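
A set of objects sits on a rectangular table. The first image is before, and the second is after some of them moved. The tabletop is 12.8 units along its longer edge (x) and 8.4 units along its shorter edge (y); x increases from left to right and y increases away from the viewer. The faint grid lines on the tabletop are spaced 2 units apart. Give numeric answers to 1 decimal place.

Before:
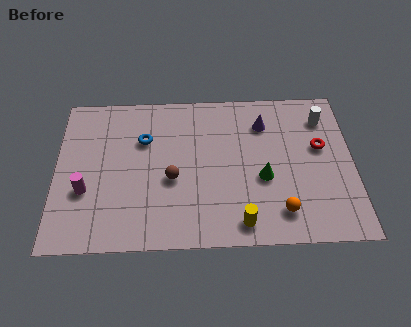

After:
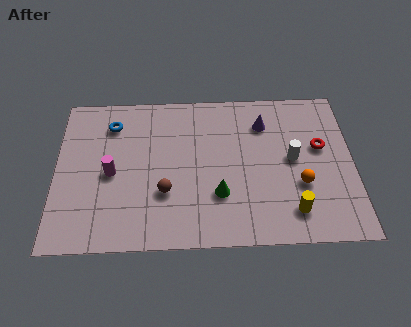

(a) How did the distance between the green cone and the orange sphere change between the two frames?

+1.6

Before: roughly 1.9 units apart; after: 3.5. That's 1.6 units further apart.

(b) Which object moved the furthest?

the white cylinder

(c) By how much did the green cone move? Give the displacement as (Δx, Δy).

(-1.9, -0.8)

The green cone started near (8.9, 3.4) and ended near (7.0, 2.6).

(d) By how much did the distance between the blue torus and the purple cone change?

+1.4

Before: roughly 5.2 units apart; after: 6.6. That's 1.4 units further apart.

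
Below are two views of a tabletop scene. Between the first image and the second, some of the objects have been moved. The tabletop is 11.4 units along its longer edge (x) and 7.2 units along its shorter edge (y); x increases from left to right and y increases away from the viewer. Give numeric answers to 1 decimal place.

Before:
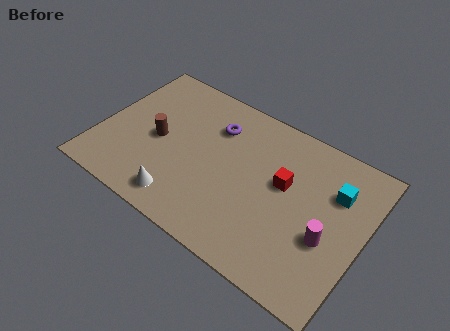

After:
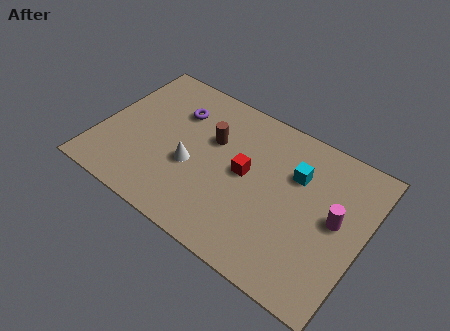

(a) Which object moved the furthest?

the brown cylinder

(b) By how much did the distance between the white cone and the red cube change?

-2.6

The distance was about 5.0 in the first image and 2.4 in the second, so they moved 2.6 units closer together.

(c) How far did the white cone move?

1.8

The white cone moved from about (4.0, 1.1) to (4.1, 2.9), a distance of √(0.1² + 1.8²) ≈ 1.8.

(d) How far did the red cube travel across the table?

1.6

From (7.9, 4.2) to (6.3, 3.8), the red cube covered √(1.6² + 0.4²) ≈ 1.6 units.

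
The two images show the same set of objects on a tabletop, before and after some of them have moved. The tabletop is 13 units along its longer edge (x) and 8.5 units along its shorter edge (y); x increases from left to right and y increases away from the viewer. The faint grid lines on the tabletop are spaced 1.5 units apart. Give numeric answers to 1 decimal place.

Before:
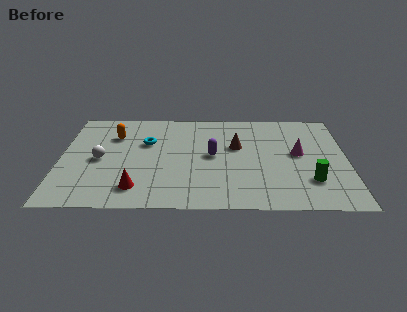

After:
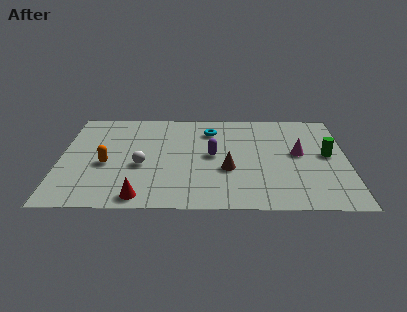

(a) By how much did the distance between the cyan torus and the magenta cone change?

-2.5

Before: roughly 7.0 units apart; after: 4.5. That's 2.5 units closer together.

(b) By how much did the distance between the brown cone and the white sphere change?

-2.4

They were about 6.3 units apart before and 3.9 after — 2.4 units closer together.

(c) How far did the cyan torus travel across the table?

3.1

From (3.9, 5.5) to (6.8, 6.6), the cyan torus covered √(2.9² + 1.1²) ≈ 3.1 units.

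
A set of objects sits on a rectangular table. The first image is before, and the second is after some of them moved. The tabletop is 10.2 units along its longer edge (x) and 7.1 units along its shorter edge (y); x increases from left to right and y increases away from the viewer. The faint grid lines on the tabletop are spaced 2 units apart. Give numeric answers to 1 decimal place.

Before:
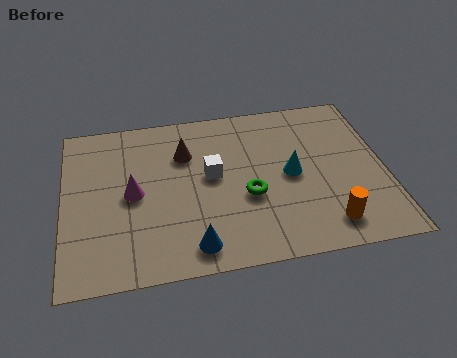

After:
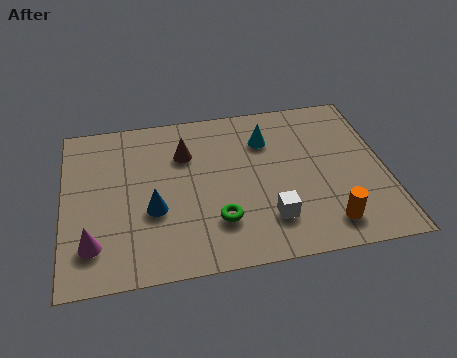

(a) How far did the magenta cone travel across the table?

2.3

The magenta cone moved from about (2.2, 3.5) to (0.9, 1.6), a distance of √(1.3² + 1.9²) ≈ 2.3.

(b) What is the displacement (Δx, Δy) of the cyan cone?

(-0.7, 1.7)

From the two frames, the cyan cone sits at roughly (7.2, 3.5) before and (6.5, 5.2) after.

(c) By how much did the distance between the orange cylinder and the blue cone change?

+1.4

The distance was about 4.2 in the first image and 5.6 in the second, so they moved 1.4 units further apart.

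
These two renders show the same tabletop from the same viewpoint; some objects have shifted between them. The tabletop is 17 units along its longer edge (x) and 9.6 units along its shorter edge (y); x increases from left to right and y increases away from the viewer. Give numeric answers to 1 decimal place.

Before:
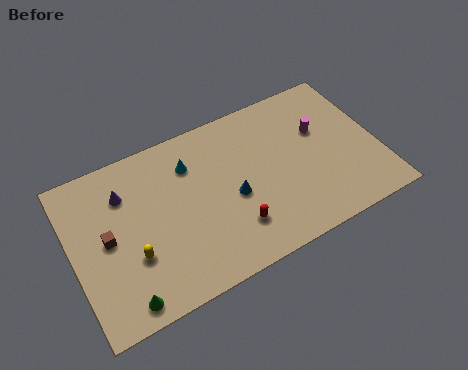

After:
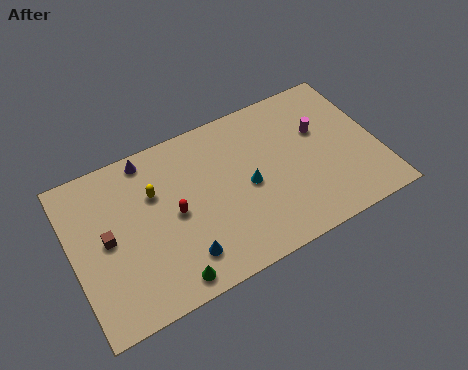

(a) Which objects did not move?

the magenta cylinder and the brown cube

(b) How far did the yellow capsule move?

3.5

From (3.1, 3.3) to (4.7, 6.4), the yellow capsule covered √(1.6² + 3.1²) ≈ 3.5 units.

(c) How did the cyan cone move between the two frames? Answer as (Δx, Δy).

(2.9, -2.7)

The cyan cone was at about (6.8, 7.2) and moved to about (9.7, 4.5).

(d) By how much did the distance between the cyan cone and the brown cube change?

+2.4

Before: roughly 5.4 units apart; after: 7.8. That's 2.4 units further apart.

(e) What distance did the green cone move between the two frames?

2.5

The green cone moved from about (2.3, 1.1) to (4.8, 1.1), a distance of √(2.5² + 0.0²) ≈ 2.5.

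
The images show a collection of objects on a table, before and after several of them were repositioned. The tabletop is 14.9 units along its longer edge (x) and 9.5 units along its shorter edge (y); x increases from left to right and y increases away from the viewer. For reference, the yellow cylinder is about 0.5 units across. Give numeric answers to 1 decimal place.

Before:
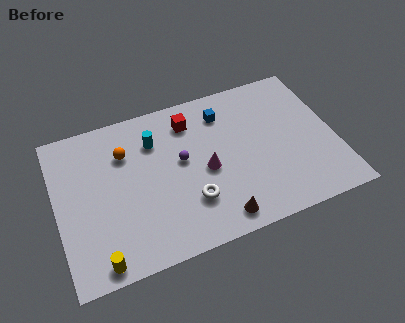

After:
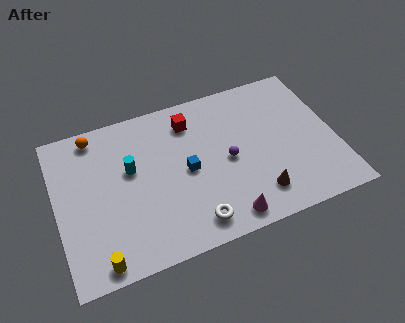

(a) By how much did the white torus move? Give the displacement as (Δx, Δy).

(0.0, -1.3)

From the two frames, the white torus sits at roughly (6.9, 2.7) before and (6.9, 1.4) after.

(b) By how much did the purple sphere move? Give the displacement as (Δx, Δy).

(2.4, -0.8)

From the two frames, the purple sphere sits at roughly (6.7, 5.3) before and (9.1, 4.5) after.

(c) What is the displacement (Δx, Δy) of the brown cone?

(2.2, 0.7)

From the two frames, the brown cone sits at roughly (8.2, 1.2) before and (10.4, 1.9) after.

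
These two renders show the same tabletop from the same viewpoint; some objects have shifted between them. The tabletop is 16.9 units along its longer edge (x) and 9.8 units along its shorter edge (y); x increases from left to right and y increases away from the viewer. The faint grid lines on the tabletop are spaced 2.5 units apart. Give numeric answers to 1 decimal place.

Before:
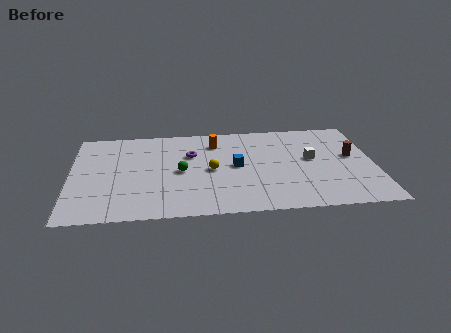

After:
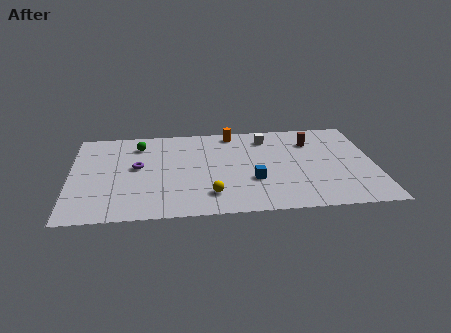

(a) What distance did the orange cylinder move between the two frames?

1.4

From (8.1, 7.7) to (9.1, 8.7), the orange cylinder covered √(1.0² + 1.0²) ≈ 1.4 units.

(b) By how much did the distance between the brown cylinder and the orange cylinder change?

-3.3

The distance was about 7.9 in the first image and 4.6 in the second, so they moved 3.3 units closer together.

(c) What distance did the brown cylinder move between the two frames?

2.8

The brown cylinder moved from about (15.7, 5.5) to (13.5, 7.3), a distance of √(2.2² + 1.8²) ≈ 2.8.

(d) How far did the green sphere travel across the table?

3.9

From (6.1, 4.7) to (3.8, 7.8), the green sphere covered √(2.3² + 3.1²) ≈ 3.9 units.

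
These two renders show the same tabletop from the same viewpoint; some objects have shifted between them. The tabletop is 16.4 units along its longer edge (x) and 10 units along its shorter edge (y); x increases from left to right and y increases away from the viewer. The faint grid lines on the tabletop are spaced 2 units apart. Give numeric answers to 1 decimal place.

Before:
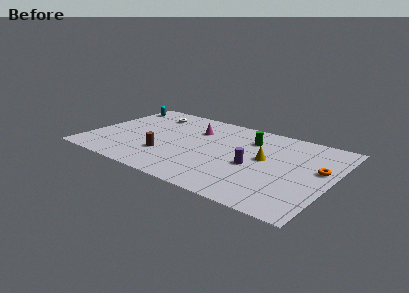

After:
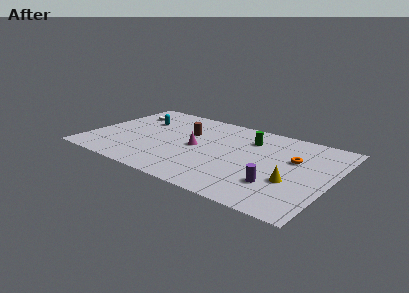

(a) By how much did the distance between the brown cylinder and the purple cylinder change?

+1.8

They were about 5.9 units apart before and 7.7 after — 1.8 units further apart.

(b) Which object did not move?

the green cylinder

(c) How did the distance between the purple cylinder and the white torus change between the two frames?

+3.5

The distance was about 8.7 in the first image and 12.2 in the second, so they moved 3.5 units further apart.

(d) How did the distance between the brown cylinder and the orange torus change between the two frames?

-3.0

They were about 10.4 units apart before and 7.4 after — 3.0 units closer together.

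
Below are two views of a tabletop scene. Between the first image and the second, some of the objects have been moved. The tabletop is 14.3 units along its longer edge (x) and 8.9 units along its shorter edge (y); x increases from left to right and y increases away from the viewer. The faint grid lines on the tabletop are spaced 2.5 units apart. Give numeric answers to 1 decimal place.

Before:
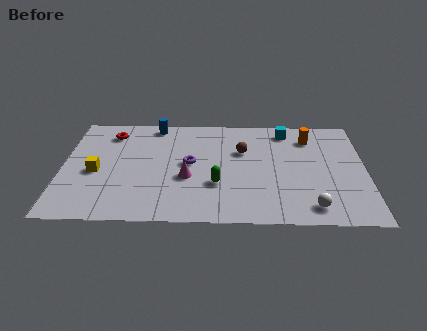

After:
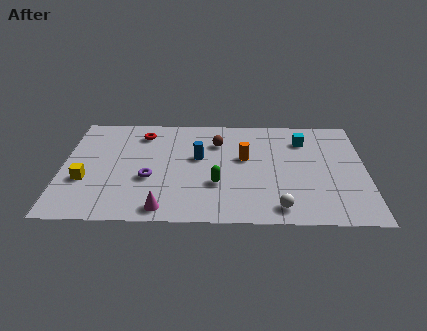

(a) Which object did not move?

the green capsule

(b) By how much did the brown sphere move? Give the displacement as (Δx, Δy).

(-1.2, 0.7)

The brown sphere started near (8.5, 5.8) and ended near (7.3, 6.5).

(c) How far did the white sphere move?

1.5

From (11.7, 1.3) to (10.2, 1.2), the white sphere covered √(1.5² + 0.1²) ≈ 1.5 units.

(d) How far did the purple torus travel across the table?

2.3

The purple torus moved from about (6.0, 4.7) to (4.1, 3.4), a distance of √(1.9² + 1.3²) ≈ 2.3.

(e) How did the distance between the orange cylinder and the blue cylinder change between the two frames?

-5.3

The distance was about 7.5 in the first image and 2.2 in the second, so they moved 5.3 units closer together.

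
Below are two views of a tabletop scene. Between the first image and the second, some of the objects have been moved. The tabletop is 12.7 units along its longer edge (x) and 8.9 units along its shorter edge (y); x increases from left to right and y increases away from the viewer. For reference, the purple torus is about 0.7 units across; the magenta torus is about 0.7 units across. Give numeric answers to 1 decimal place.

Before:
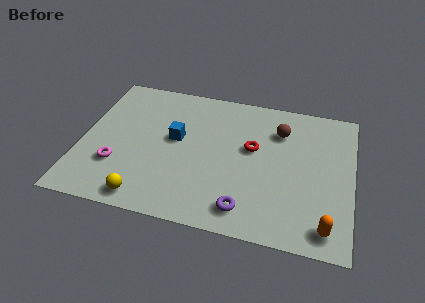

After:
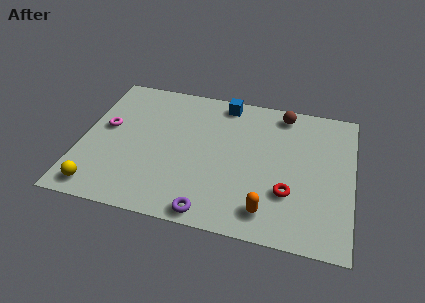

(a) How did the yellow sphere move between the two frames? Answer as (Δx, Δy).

(-2.2, 0.1)

From the two frames, the yellow sphere sits at roughly (3.3, 1.0) before and (1.1, 1.1) after.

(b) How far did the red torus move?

3.0

From (8.0, 5.2) to (9.8, 2.8), the red torus covered √(1.8² + 2.4²) ≈ 3.0 units.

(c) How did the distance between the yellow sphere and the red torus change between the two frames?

+2.6

They were about 6.3 units apart before and 8.9 after — 2.6 units further apart.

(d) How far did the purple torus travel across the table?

1.7

The purple torus moved from about (7.9, 1.4) to (6.3, 0.8), a distance of √(1.6² + 0.6²) ≈ 1.7.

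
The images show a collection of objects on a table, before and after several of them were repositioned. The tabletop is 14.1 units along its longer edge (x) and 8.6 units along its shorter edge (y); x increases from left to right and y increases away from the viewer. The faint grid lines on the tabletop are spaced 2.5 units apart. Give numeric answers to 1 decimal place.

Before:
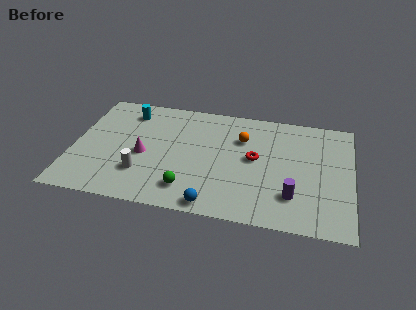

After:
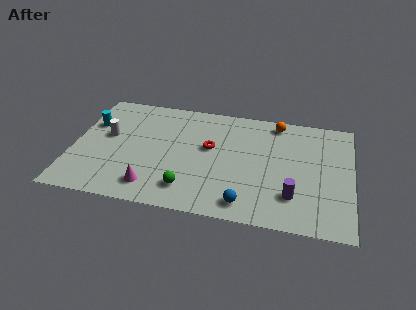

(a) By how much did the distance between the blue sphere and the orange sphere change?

+1.2

The distance was about 5.3 in the first image and 6.5 in the second, so they moved 1.2 units further apart.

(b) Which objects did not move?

the green sphere and the purple cylinder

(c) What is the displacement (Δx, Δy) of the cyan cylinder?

(-1.8, -1.3)

The cyan cylinder started near (2.6, 7.0) and ended near (0.8, 5.7).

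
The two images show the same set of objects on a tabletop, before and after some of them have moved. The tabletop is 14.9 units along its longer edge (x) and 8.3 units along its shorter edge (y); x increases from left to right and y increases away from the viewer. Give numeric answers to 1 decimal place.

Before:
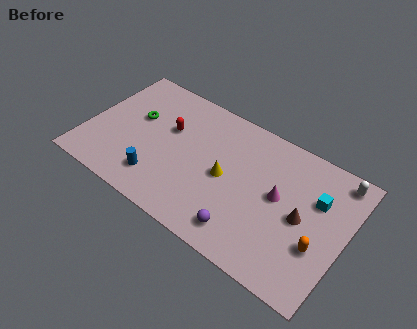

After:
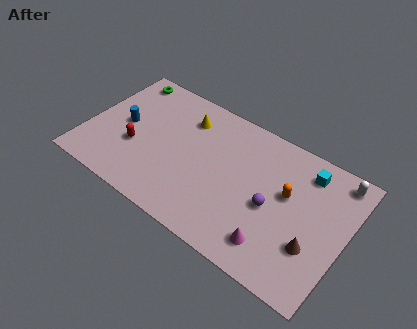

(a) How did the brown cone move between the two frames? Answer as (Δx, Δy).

(0.8, -1.3)

The brown cone started near (12.5, 4.0) and ended near (13.3, 2.7).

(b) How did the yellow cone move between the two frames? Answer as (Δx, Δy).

(-2.8, 2.4)

From the two frames, the yellow cone sits at roughly (8.1, 4.0) before and (5.3, 6.4) after.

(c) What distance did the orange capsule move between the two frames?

2.9

The orange capsule moved from about (13.6, 2.9) to (11.5, 4.9), a distance of √(2.1² + 2.0²) ≈ 2.9.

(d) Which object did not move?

the white capsule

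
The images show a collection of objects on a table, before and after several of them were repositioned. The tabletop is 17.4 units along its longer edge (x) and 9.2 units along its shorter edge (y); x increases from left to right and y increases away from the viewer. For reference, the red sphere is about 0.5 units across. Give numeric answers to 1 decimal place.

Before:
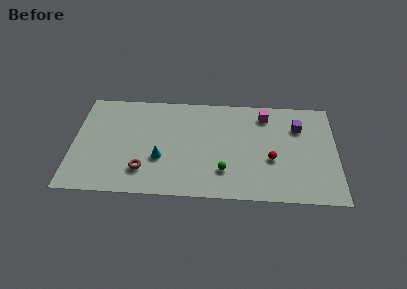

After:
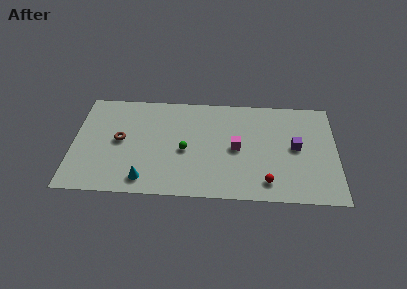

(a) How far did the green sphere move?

3.1

The green sphere moved from about (10.0, 2.4) to (7.4, 4.1), a distance of √(2.6² + 1.7²) ≈ 3.1.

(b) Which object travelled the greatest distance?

the magenta cube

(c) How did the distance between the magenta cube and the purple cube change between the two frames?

+1.5

Before: roughly 2.4 units apart; after: 3.9. That's 1.5 units further apart.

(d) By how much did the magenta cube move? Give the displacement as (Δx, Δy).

(-1.9, -3.1)

From the two frames, the magenta cube sits at roughly (12.7, 7.6) before and (10.8, 4.5) after.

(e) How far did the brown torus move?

3.1

The brown torus was near (4.7, 2.2) before and (3.1, 4.8) after, so it travelled √(1.6² + 2.6²) ≈ 3.1 units.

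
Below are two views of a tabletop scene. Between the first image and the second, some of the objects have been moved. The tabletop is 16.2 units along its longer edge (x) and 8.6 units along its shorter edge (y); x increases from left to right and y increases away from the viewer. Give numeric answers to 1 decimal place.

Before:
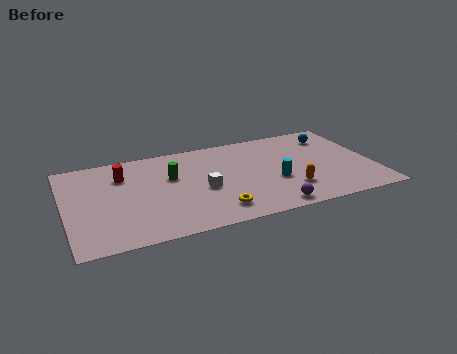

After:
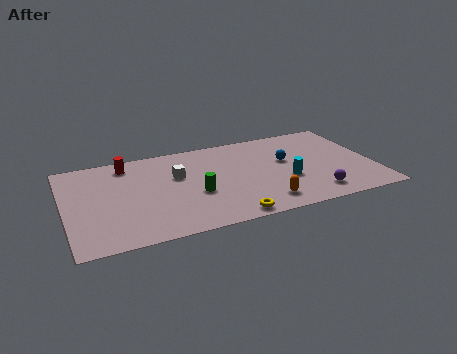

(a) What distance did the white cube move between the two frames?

2.1

The white cube was near (7.1, 3.7) before and (5.9, 5.4) after, so it travelled √(1.2² + 1.7²) ≈ 2.1 units.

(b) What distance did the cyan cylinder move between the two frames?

0.6

From (10.9, 3.3) to (11.5, 3.2), the cyan cylinder covered √(0.6² + 0.1²) ≈ 0.6 units.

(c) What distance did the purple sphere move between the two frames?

2.5

The purple sphere was near (10.4, 0.9) before and (12.8, 1.5) after, so it travelled √(2.4² + 0.6²) ≈ 2.5 units.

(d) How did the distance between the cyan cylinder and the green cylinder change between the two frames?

-0.9

They were about 5.7 units apart before and 4.8 after — 0.9 units closer together.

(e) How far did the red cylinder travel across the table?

1.0

The red cylinder was near (3.1, 6.3) before and (3.4, 7.3) after, so it travelled √(0.3² + 1.0²) ≈ 1.0 units.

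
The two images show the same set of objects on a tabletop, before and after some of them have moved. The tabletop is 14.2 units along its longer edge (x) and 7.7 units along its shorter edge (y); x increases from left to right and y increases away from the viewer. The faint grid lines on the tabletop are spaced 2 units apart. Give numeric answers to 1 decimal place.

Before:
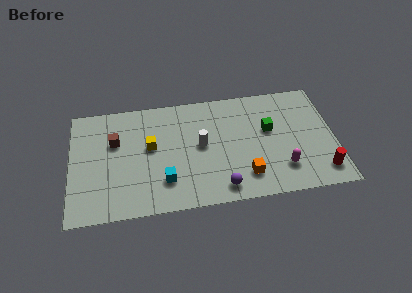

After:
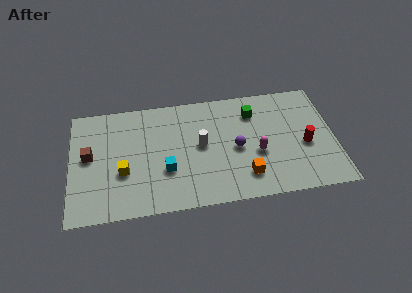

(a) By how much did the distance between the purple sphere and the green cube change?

-1.9

The distance was about 4.4 in the first image and 2.5 in the second, so they moved 1.9 units closer together.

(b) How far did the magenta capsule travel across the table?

1.8

The magenta capsule was near (11.3, 1.9) before and (10.0, 3.1) after, so it travelled √(1.3² + 1.2²) ≈ 1.8 units.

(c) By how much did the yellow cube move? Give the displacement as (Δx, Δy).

(-1.5, -1.5)

From the two frames, the yellow cube sits at roughly (4.3, 4.4) before and (2.8, 2.9) after.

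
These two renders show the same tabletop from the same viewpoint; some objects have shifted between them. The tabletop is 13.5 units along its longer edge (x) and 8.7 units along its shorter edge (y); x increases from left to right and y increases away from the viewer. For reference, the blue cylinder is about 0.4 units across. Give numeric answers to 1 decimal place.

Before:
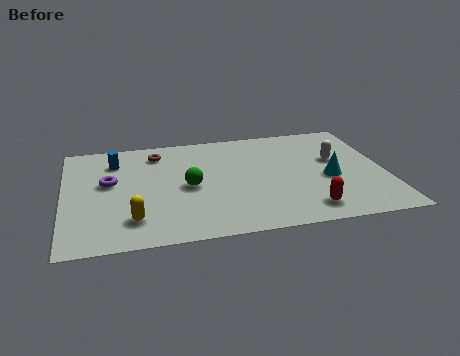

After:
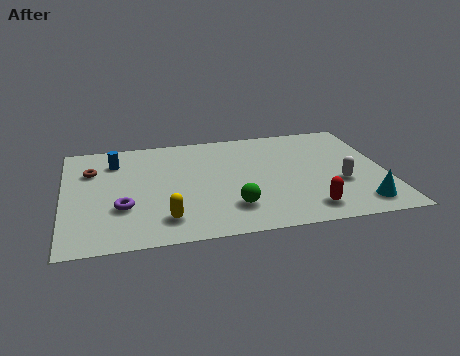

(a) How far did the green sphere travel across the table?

2.6

The green sphere moved from about (5.2, 4.1) to (6.9, 2.1), a distance of √(1.7² + 2.0²) ≈ 2.6.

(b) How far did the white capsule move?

2.0

The white capsule was near (11.5, 5.2) before and (11.5, 3.2) after, so it travelled √(0.0² + 2.0²) ≈ 2.0 units.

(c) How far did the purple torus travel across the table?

2.2

The purple torus moved from about (1.9, 5.0) to (2.4, 2.9), a distance of √(0.5² + 2.1²) ≈ 2.2.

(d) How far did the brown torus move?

3.0

The brown torus was near (4.0, 7.1) before and (1.2, 6.1) after, so it travelled √(2.8² + 1.0²) ≈ 3.0 units.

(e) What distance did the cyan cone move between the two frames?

2.5

The cyan cone was near (11.1, 3.7) before and (12.2, 1.4) after, so it travelled √(1.1² + 2.3²) ≈ 2.5 units.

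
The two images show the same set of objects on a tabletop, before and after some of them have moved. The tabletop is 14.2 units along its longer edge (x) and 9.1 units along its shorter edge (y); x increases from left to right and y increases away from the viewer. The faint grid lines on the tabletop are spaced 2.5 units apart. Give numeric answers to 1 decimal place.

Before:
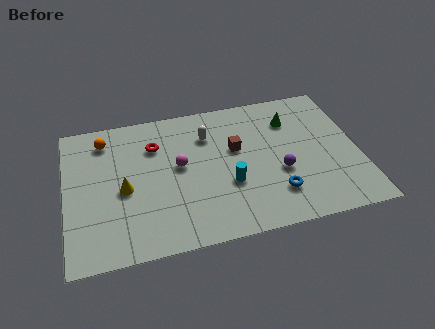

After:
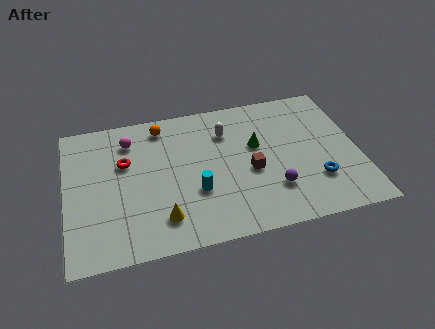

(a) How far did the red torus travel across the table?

1.7

The red torus moved from about (4.4, 6.6) to (2.9, 5.8), a distance of √(1.5² + 0.8²) ≈ 1.7.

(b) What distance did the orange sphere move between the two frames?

2.8

The orange sphere was near (2.0, 7.5) before and (4.8, 7.8) after, so it travelled √(2.8² + 0.3²) ≈ 2.8 units.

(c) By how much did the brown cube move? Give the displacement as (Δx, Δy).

(0.6, -1.6)

The brown cube was at about (8.3, 5.5) and moved to about (8.9, 3.9).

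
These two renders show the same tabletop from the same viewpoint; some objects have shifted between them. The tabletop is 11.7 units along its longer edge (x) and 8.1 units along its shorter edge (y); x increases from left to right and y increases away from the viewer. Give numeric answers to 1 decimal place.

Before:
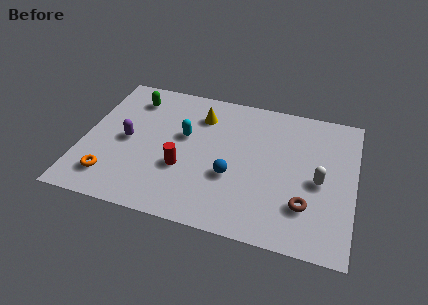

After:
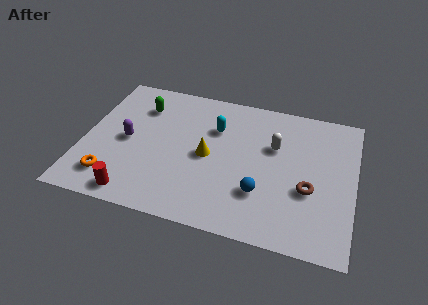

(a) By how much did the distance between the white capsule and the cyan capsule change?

-3.4

Before: roughly 6.0 units apart; after: 2.6. That's 3.4 units closer together.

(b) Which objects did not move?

the orange torus and the purple capsule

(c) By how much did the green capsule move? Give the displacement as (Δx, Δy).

(0.4, -0.4)

From the two frames, the green capsule sits at roughly (1.9, 6.5) before and (2.3, 6.1) after.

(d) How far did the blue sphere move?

1.4

The blue sphere was near (6.5, 3.0) before and (7.8, 2.4) after, so it travelled √(1.3² + 0.6²) ≈ 1.4 units.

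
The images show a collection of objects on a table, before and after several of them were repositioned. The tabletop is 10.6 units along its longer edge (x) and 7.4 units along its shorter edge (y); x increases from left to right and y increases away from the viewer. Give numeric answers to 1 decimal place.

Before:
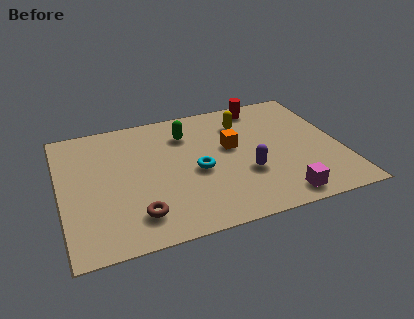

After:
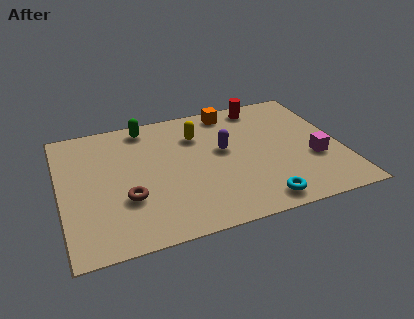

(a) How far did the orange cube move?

2.2

The orange cube was near (6.5, 4.3) before and (6.7, 6.5) after, so it travelled √(0.2² + 2.2²) ≈ 2.2 units.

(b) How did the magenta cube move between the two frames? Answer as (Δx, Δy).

(1.5, 1.8)

The magenta cube started near (8.0, 0.9) and ended near (9.5, 2.7).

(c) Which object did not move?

the red cylinder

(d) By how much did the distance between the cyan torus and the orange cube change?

+3.9

The distance was about 1.7 in the first image and 5.6 in the second, so they moved 3.9 units further apart.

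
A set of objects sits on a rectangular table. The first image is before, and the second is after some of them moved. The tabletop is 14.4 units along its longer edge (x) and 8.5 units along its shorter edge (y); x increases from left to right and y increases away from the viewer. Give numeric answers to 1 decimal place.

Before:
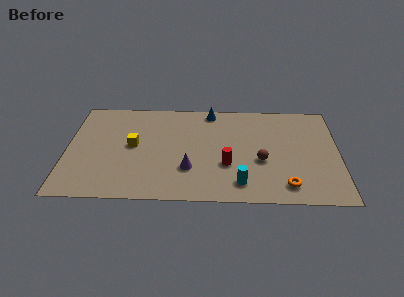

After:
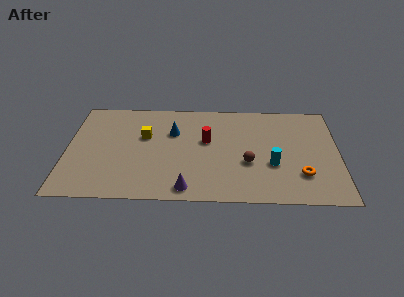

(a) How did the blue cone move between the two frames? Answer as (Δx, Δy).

(-2.0, -1.9)

The blue cone started near (7.6, 7.6) and ended near (5.6, 5.7).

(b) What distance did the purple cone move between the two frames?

1.6

The purple cone was near (6.5, 2.6) before and (6.4, 1.0) after, so it travelled √(0.1² + 1.6²) ≈ 1.6 units.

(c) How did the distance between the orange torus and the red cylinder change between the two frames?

+2.2

They were about 3.5 units apart before and 5.7 after — 2.2 units further apart.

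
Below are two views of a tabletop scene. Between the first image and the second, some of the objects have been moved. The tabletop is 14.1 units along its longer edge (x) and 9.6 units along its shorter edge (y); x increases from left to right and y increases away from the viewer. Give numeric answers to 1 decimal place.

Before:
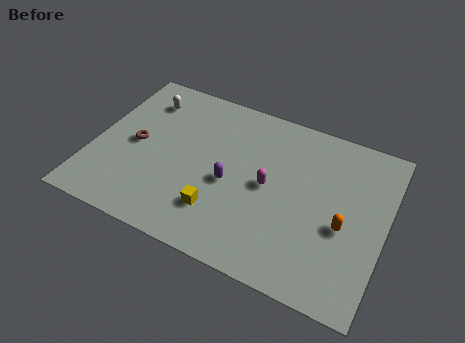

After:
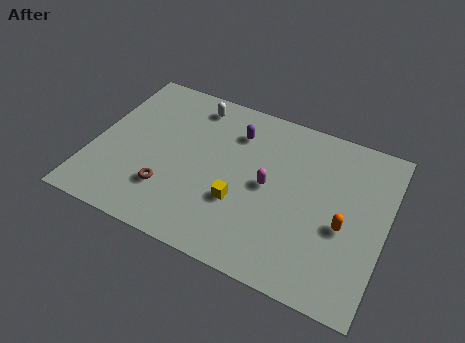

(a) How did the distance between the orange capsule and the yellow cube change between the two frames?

-1.1

The distance was about 6.0 in the first image and 4.9 in the second, so they moved 1.1 units closer together.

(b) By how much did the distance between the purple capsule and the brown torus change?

+0.7

Before: roughly 4.7 units apart; after: 5.4. That's 0.7 units further apart.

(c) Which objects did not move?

the magenta capsule and the orange capsule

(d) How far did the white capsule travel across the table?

2.5

The white capsule moved from about (2.0, 7.6) to (4.4, 8.2), a distance of √(2.4² + 0.6²) ≈ 2.5.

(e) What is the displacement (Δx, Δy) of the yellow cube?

(0.9, 0.9)

The yellow cube started near (6.4, 2.4) and ended near (7.3, 3.3).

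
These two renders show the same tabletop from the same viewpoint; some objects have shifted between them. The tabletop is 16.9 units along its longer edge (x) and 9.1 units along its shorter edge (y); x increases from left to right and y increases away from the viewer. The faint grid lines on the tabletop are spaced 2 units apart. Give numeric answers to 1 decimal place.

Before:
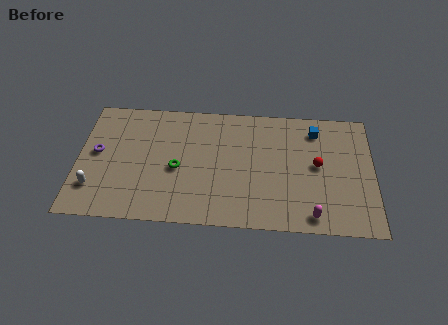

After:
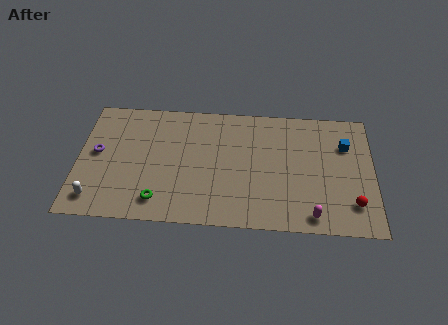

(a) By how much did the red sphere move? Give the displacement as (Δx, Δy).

(2.0, -2.7)

From the two frames, the red sphere sits at roughly (13.7, 4.8) before and (15.7, 2.1) after.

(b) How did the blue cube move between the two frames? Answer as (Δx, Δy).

(1.7, -1.0)

From the two frames, the blue cube sits at roughly (13.6, 7.4) before and (15.3, 6.4) after.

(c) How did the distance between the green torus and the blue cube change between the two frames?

+3.0

Before: roughly 8.6 units apart; after: 11.6. That's 3.0 units further apart.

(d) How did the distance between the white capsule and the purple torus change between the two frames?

+0.8

Before: roughly 2.6 units apart; after: 3.4. That's 0.8 units further apart.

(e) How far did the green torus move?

2.6

The green torus was near (5.7, 4.0) before and (4.7, 1.6) after, so it travelled √(1.0² + 2.4²) ≈ 2.6 units.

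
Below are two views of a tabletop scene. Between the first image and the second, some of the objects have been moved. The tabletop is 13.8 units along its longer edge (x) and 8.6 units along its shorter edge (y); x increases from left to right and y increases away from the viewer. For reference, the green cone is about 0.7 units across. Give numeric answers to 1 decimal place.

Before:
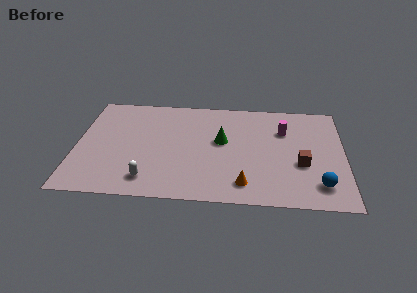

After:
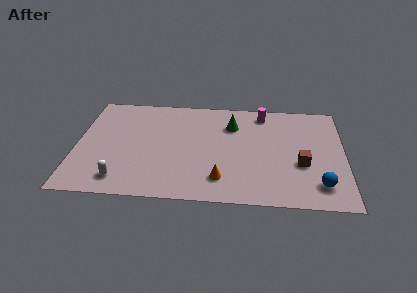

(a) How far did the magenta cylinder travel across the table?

1.8

From (10.7, 6.0) to (9.6, 7.4), the magenta cylinder covered √(1.1² + 1.4²) ≈ 1.8 units.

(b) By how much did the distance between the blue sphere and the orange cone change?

+1.2

They were about 3.8 units apart before and 5.0 after — 1.2 units further apart.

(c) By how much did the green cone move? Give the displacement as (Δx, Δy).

(0.5, 1.4)

From the two frames, the green cone sits at roughly (7.5, 4.9) before and (8.0, 6.3) after.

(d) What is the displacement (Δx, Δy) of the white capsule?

(-1.4, -0.1)

From the two frames, the white capsule sits at roughly (3.8, 1.5) before and (2.4, 1.4) after.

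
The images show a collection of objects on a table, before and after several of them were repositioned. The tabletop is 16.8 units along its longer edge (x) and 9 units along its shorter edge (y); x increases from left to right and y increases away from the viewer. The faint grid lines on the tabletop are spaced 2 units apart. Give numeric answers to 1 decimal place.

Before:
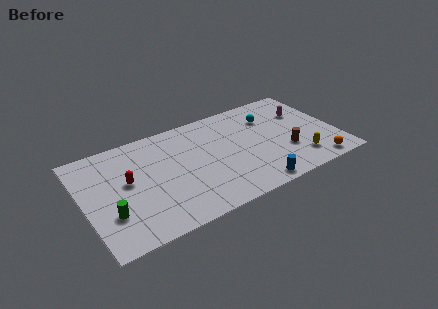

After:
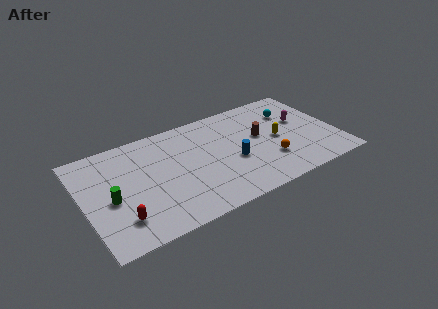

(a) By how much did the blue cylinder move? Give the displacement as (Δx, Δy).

(-0.9, 2.8)

The blue cylinder was at about (10.7, 0.9) and moved to about (9.8, 3.7).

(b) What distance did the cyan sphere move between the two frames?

1.5

The cyan sphere moved from about (12.7, 6.6) to (14.2, 6.5), a distance of √(1.5² + 0.1²) ≈ 1.5.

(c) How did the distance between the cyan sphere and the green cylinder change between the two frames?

+0.9

They were about 11.8 units apart before and 12.7 after — 0.9 units further apart.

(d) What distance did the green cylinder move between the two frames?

1.2

The green cylinder was near (1.5, 2.8) before and (1.7, 4.0) after, so it travelled √(0.2² + 1.2²) ≈ 1.2 units.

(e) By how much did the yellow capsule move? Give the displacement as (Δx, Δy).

(-1.1, 2.5)

From the two frames, the yellow capsule sits at roughly (14.0, 1.9) before and (12.9, 4.4) after.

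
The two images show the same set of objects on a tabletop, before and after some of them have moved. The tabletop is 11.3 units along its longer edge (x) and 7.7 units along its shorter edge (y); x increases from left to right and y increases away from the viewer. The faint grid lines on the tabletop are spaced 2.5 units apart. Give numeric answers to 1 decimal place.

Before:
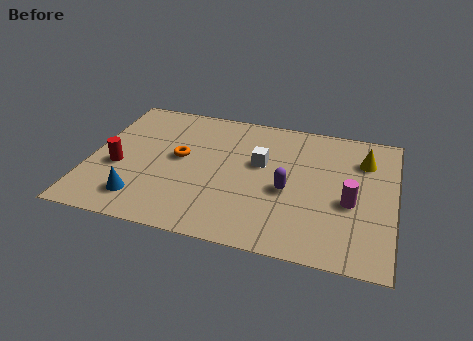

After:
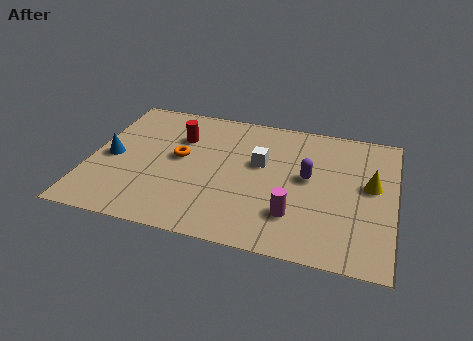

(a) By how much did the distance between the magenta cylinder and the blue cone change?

-0.7

They were about 7.8 units apart before and 7.1 after — 0.7 units closer together.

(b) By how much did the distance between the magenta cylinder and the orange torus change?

-1.6

They were about 6.5 units apart before and 4.9 after — 1.6 units closer together.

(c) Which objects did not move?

the white cube and the orange torus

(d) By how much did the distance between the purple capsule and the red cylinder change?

-1.3

Before: roughly 6.3 units apart; after: 5.0. That's 1.3 units closer together.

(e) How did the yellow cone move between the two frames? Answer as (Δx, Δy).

(0.3, -1.4)

The yellow cone started near (10.1, 5.7) and ended near (10.4, 4.3).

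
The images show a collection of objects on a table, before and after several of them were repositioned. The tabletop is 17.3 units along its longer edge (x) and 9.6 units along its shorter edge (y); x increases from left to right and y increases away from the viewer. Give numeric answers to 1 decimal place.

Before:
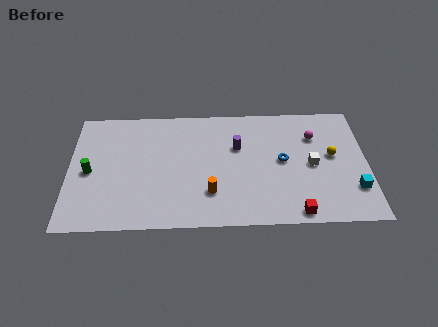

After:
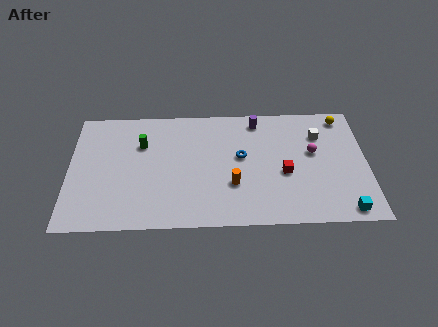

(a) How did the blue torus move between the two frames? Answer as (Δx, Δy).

(-2.4, 0.4)

The blue torus was at about (12.4, 5.0) and moved to about (10.0, 5.4).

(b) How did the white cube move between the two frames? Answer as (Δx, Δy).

(0.5, 2.4)

The white cube was at about (14.1, 4.6) and moved to about (14.6, 7.0).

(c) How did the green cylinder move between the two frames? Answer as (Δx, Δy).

(3.0, 2.1)

From the two frames, the green cylinder sits at roughly (1.2, 4.5) before and (4.2, 6.6) after.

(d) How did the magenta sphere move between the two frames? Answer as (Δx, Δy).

(-0.1, -1.3)

From the two frames, the magenta sphere sits at roughly (14.3, 6.9) before and (14.2, 5.6) after.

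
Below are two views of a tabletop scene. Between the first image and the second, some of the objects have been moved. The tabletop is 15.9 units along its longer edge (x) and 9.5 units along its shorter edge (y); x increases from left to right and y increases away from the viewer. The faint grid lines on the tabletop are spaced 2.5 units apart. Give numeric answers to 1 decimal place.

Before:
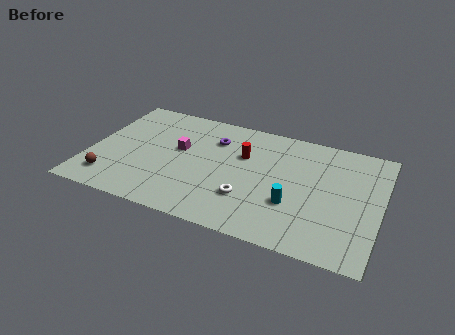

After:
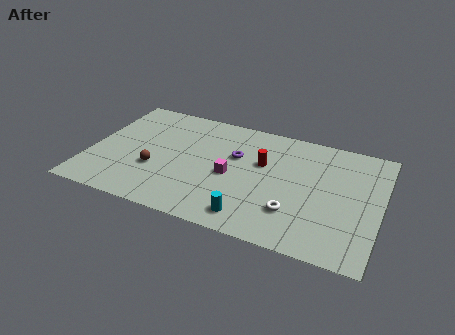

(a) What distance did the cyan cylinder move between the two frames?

2.8

From (11.3, 3.2) to (9.2, 1.4), the cyan cylinder covered √(2.1² + 1.8²) ≈ 2.8 units.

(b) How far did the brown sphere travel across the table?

2.8

The brown sphere was near (1.4, 1.8) before and (3.7, 3.4) after, so it travelled √(2.3² + 1.6²) ≈ 2.8 units.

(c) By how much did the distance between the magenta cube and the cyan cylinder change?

-3.7

Before: roughly 6.9 units apart; after: 3.2. That's 3.7 units closer together.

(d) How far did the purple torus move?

1.6

The purple torus was near (6.6, 7.0) before and (7.9, 6.0) after, so it travelled √(1.3² + 1.0²) ≈ 1.6 units.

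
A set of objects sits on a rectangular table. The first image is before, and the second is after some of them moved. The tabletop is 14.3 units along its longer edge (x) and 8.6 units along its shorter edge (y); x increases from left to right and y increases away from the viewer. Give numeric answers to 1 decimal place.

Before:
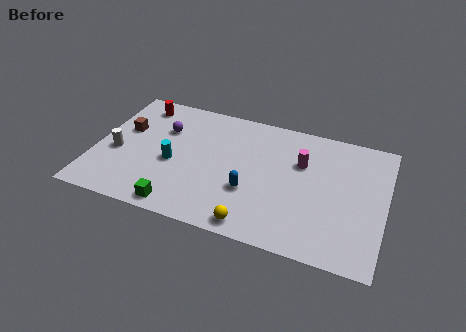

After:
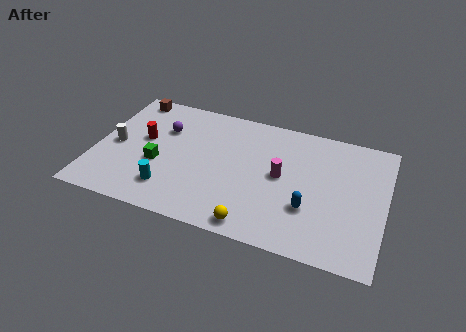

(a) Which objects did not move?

the purple sphere and the yellow sphere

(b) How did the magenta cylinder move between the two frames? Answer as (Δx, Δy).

(-0.9, -1.2)

From the two frames, the magenta cylinder sits at roughly (10.1, 5.7) before and (9.2, 4.5) after.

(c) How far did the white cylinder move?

0.5

The white cylinder moved from about (1.1, 3.6) to (1.0, 4.1), a distance of √(0.1² + 0.5²) ≈ 0.5.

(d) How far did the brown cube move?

2.4

The brown cube moved from about (1.3, 5.3) to (1.3, 7.7), a distance of √(0.0² + 2.4²) ≈ 2.4.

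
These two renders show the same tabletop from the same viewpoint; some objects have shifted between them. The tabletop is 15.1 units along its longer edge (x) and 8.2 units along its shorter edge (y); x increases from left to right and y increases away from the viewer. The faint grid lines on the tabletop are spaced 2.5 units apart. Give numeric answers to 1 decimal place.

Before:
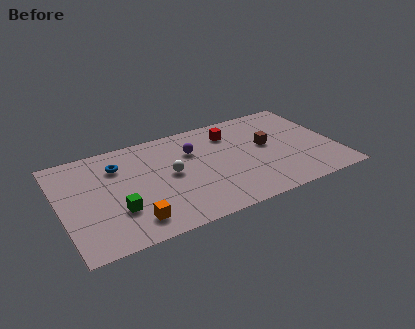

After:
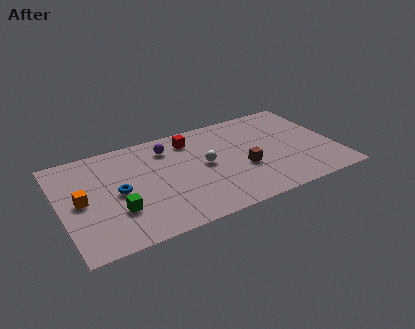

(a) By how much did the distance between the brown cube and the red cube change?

+1.8

Before: roughly 2.5 units apart; after: 4.3. That's 1.8 units further apart.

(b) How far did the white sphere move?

1.9

The white sphere was near (6.0, 4.3) before and (7.9, 4.3) after, so it travelled √(1.9² + 0.0²) ≈ 1.9 units.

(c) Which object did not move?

the green cube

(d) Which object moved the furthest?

the orange cube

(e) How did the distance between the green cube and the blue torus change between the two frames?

-2.1

They were about 3.5 units apart before and 1.4 after — 2.1 units closer together.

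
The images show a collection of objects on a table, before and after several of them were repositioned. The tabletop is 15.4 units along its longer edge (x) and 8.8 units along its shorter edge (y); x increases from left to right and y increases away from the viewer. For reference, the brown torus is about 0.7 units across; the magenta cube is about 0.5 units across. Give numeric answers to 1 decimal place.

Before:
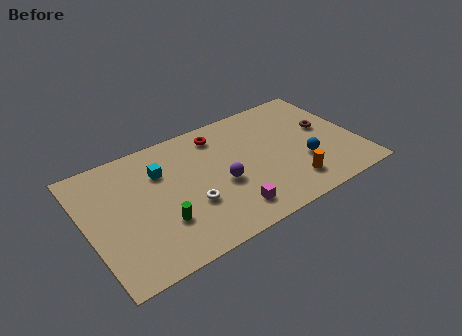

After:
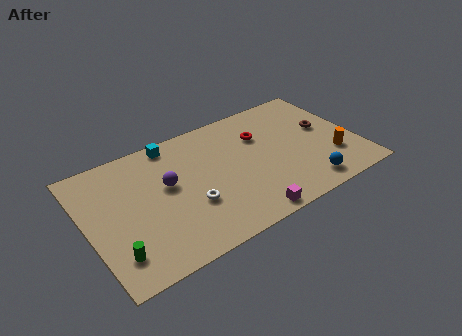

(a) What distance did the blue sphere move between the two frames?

1.7

The blue sphere moved from about (12.2, 3.0) to (12.0, 1.3), a distance of √(0.2² + 1.7²) ≈ 1.7.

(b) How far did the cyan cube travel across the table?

1.9

The cyan cube moved from about (4.4, 6.2) to (5.3, 7.9), a distance of √(0.9² + 1.7²) ≈ 1.9.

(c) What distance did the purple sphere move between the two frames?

3.2

The purple sphere was near (7.5, 3.7) before and (4.6, 5.1) after, so it travelled √(2.9² + 1.4²) ≈ 3.2 units.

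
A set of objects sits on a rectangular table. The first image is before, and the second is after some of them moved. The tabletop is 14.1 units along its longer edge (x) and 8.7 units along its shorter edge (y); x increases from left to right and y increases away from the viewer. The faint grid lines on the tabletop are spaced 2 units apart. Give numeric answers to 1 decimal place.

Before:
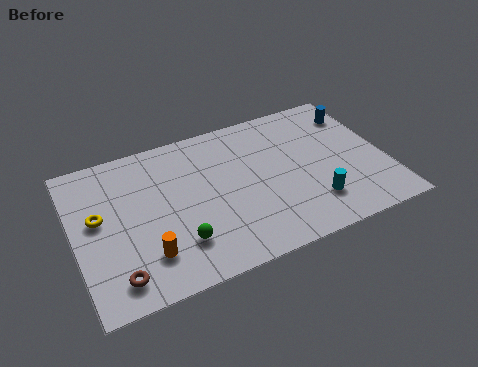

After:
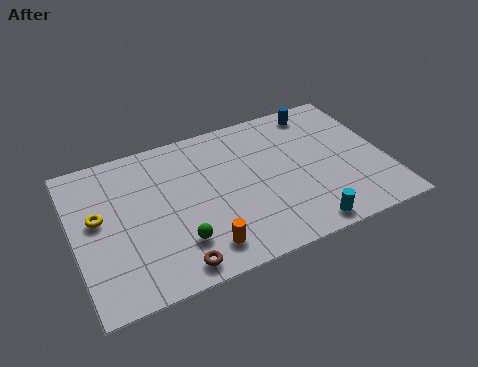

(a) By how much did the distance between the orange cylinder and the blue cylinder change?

-2.6

The distance was about 11.2 in the first image and 8.6 in the second, so they moved 2.6 units closer together.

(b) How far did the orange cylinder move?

2.5

The orange cylinder was near (3.0, 2.1) before and (5.4, 1.5) after, so it travelled √(2.4² + 0.6²) ≈ 2.5 units.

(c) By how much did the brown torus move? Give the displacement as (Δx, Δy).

(2.5, -0.4)

The brown torus started near (1.6, 1.4) and ended near (4.1, 1.0).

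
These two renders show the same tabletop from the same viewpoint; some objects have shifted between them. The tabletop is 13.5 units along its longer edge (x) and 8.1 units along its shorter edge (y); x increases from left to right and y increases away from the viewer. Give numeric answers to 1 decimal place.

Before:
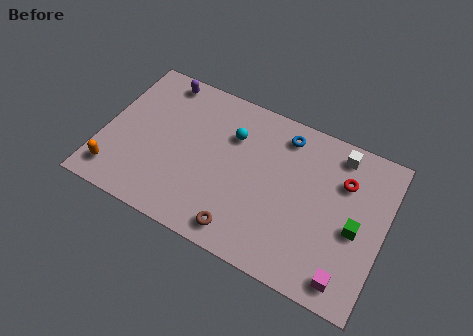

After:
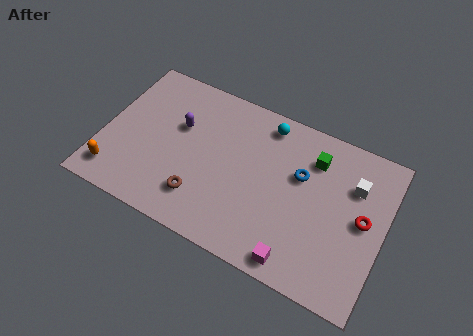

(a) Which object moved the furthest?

the green cube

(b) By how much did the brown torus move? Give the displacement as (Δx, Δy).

(-2.1, 0.8)

The brown torus was at about (7.1, 1.1) and moved to about (5.0, 1.9).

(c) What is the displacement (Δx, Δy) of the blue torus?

(1.0, -1.7)

From the two frames, the blue torus sits at roughly (8.4, 6.8) before and (9.4, 5.1) after.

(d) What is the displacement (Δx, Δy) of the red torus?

(1.1, -1.5)

From the two frames, the red torus sits at roughly (11.4, 5.7) before and (12.5, 4.2) after.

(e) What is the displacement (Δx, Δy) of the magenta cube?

(-2.3, -0.2)

From the two frames, the magenta cube sits at roughly (12.1, 1.1) before and (9.8, 0.9) after.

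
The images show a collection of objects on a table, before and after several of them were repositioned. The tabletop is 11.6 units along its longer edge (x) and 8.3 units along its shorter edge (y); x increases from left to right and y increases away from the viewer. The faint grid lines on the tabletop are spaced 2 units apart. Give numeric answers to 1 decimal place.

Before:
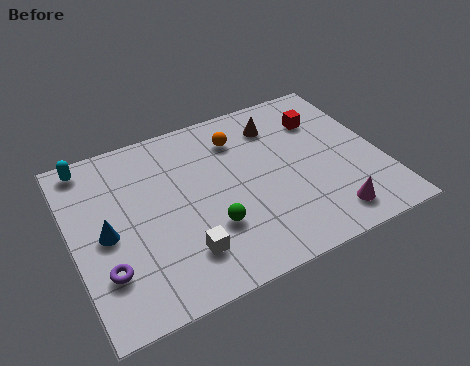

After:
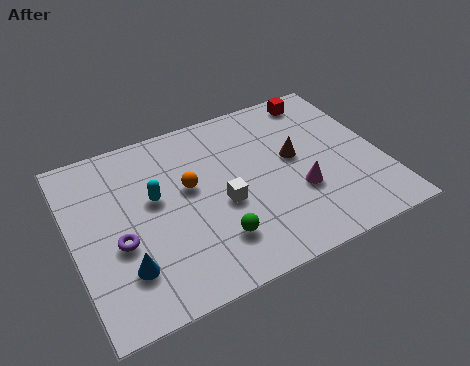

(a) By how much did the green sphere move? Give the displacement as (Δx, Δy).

(0.1, -0.6)

The green sphere was at about (4.9, 2.6) and moved to about (5.0, 2.0).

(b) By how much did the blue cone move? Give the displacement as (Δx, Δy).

(0.5, -1.8)

The blue cone was at about (1.2, 3.9) and moved to about (1.7, 2.1).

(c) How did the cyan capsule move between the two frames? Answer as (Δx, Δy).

(2.2, -2.6)

The cyan capsule started near (0.9, 7.4) and ended near (3.1, 4.8).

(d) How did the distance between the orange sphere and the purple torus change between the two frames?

-3.7

The distance was about 6.9 in the first image and 3.2 in the second, so they moved 3.7 units closer together.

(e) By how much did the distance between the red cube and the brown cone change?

+1.3

They were about 1.7 units apart before and 3.0 after — 1.3 units further apart.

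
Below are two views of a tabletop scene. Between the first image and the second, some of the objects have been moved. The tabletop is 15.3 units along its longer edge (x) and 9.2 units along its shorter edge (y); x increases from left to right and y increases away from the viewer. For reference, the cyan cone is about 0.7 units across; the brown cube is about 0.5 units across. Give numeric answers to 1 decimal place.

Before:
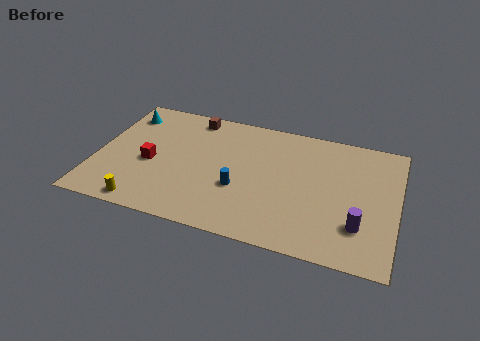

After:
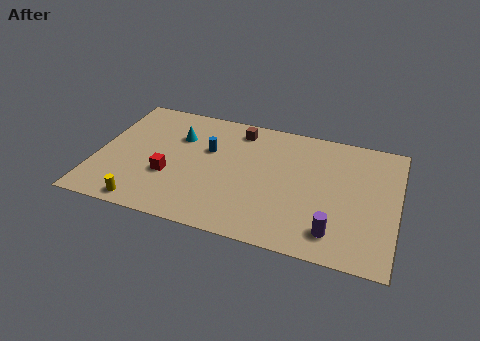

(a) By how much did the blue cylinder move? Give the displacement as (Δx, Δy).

(-1.8, 2.4)

From the two frames, the blue cylinder sits at roughly (7.4, 3.4) before and (5.6, 5.8) after.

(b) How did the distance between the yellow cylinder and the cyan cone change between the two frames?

-1.1

Before: roughly 6.7 units apart; after: 5.6. That's 1.1 units closer together.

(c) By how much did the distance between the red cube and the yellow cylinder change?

-0.5

The distance was about 3.1 in the first image and 2.6 in the second, so they moved 0.5 units closer together.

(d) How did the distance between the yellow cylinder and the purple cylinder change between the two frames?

-1.3

The distance was about 10.8 in the first image and 9.5 in the second, so they moved 1.3 units closer together.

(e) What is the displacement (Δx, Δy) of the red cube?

(1.0, -0.7)

The red cube was at about (2.8, 4.0) and moved to about (3.8, 3.3).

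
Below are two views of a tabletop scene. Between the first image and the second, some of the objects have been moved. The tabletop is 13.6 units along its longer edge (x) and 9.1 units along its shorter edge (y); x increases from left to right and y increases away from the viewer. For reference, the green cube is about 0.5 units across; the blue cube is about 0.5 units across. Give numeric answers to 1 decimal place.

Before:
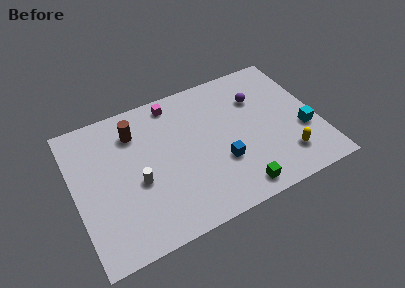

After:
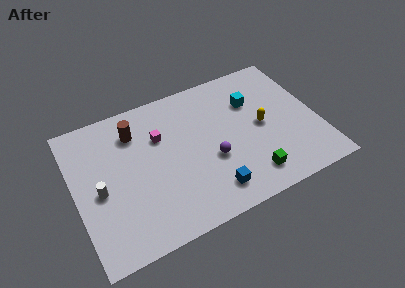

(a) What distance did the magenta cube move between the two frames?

2.1

The magenta cube moved from about (5.9, 8.0) to (4.9, 6.1), a distance of √(1.0² + 1.9²) ≈ 2.1.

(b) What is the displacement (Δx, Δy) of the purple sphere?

(-3.0, -2.9)

The purple sphere started near (10.5, 6.4) and ended near (7.5, 3.5).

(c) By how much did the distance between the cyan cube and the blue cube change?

+0.9

The distance was about 4.7 in the first image and 5.6 in the second, so they moved 0.9 units further apart.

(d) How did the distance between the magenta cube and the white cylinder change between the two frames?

-0.8

The distance was about 4.9 in the first image and 4.1 in the second, so they moved 0.8 units closer together.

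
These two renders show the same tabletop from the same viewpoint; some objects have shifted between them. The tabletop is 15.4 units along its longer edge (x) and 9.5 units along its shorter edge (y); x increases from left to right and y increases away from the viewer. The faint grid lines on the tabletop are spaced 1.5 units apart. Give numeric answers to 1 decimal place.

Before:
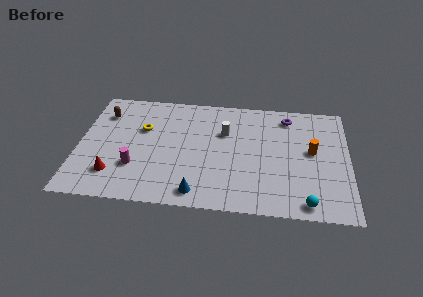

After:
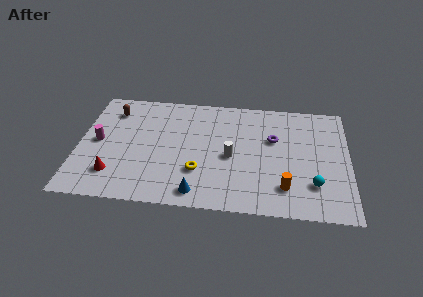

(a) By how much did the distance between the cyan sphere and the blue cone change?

+0.5

They were about 6.1 units apart before and 6.6 after — 0.5 units further apart.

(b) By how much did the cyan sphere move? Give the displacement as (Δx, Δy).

(0.4, 1.5)

The cyan sphere was at about (13.0, 1.0) and moved to about (13.4, 2.5).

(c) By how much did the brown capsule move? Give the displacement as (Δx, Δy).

(0.5, 0.3)

From the two frames, the brown capsule sits at roughly (1.3, 7.2) before and (1.8, 7.5) after.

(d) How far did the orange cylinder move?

3.4

From (13.3, 5.2) to (11.8, 2.1), the orange cylinder covered √(1.5² + 3.1²) ≈ 3.4 units.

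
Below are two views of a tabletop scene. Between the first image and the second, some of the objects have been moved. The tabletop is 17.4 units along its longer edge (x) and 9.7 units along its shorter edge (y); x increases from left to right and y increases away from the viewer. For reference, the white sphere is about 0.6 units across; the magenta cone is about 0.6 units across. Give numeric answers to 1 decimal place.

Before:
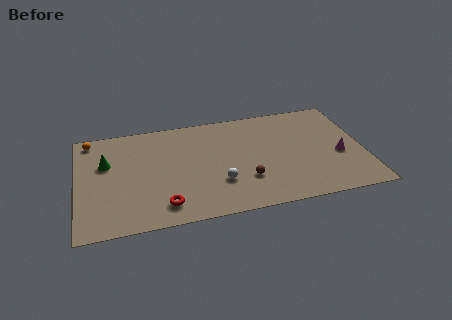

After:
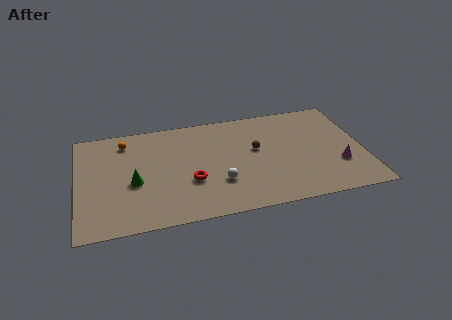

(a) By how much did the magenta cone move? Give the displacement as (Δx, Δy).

(-0.1, -0.9)

The magenta cone was at about (15.9, 4.0) and moved to about (15.8, 3.1).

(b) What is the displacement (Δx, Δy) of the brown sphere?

(0.8, 2.7)

The brown sphere was at about (10.1, 2.9) and moved to about (10.9, 5.6).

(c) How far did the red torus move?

2.5

The red torus moved from about (5.1, 1.7) to (6.8, 3.5), a distance of √(1.7² + 1.8²) ≈ 2.5.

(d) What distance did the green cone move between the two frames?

2.6

From (1.8, 6.2) to (3.4, 4.1), the green cone covered √(1.6² + 2.1²) ≈ 2.6 units.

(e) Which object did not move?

the white sphere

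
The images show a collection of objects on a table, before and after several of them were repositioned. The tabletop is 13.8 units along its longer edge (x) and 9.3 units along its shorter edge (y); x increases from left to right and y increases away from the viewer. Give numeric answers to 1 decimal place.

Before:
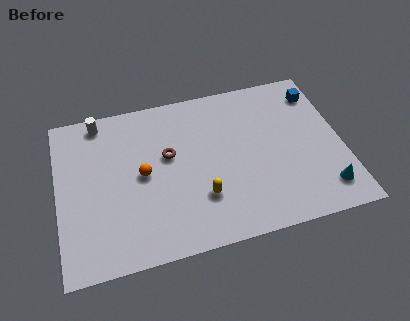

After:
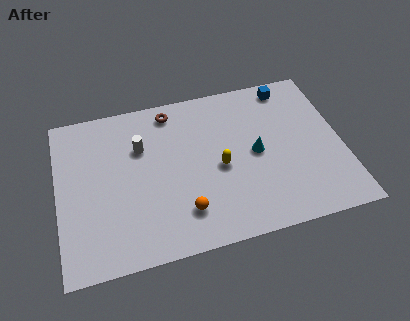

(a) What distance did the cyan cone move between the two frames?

4.2

From (12.7, 1.7) to (9.6, 4.6), the cyan cone covered √(3.1² + 2.9²) ≈ 4.2 units.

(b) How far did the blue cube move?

1.6

From (12.9, 7.5) to (11.5, 8.2), the blue cube covered √(1.4² + 0.7²) ≈ 1.6 units.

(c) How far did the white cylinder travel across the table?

2.8

The white cylinder moved from about (2.2, 8.3) to (4.1, 6.3), a distance of √(1.9² + 2.0²) ≈ 2.8.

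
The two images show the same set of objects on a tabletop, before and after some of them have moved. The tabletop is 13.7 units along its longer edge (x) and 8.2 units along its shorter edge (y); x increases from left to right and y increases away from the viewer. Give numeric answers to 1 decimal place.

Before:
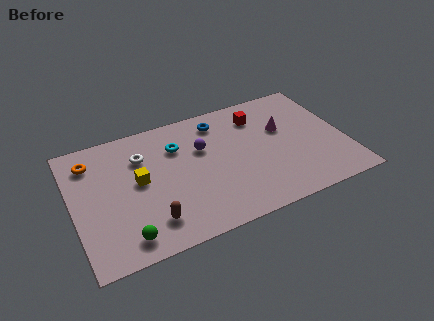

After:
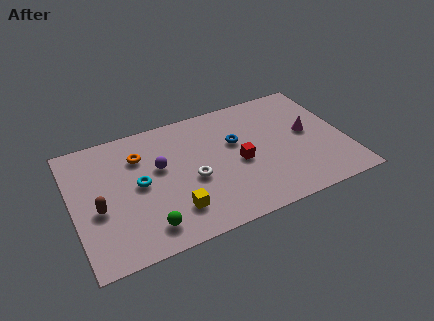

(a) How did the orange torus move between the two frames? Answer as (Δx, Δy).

(2.4, -0.5)

The orange torus started near (1.1, 6.5) and ended near (3.5, 6.0).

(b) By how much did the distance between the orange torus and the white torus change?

+0.9

The distance was about 2.6 in the first image and 3.5 in the second, so they moved 0.9 units further apart.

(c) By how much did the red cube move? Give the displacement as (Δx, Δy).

(-1.3, -2.7)

The red cube was at about (9.6, 6.4) and moved to about (8.3, 3.7).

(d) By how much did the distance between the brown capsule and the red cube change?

-0.5

The distance was about 7.6 in the first image and 7.1 in the second, so they moved 0.5 units closer together.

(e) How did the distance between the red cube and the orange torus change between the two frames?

-3.2

They were about 8.5 units apart before and 5.3 after — 3.2 units closer together.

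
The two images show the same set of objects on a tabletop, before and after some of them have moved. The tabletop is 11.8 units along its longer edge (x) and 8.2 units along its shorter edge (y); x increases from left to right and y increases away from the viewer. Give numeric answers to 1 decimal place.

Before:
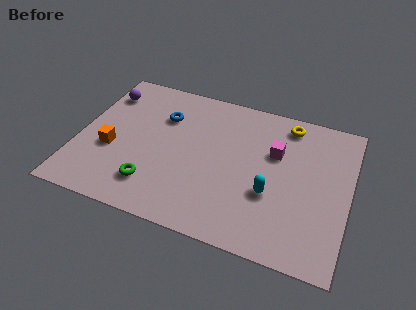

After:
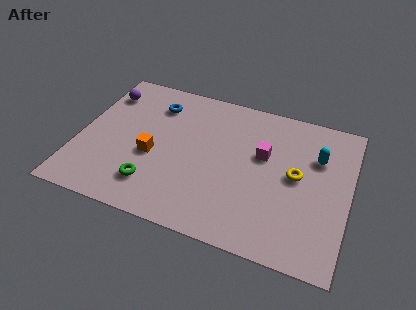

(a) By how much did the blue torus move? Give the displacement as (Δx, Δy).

(-0.4, 0.6)

From the two frames, the blue torus sits at roughly (3.5, 5.8) before and (3.1, 6.4) after.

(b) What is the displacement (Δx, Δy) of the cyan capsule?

(1.8, 2.6)

The cyan capsule was at about (8.5, 3.0) and moved to about (10.3, 5.6).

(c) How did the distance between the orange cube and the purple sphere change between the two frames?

+0.6

The distance was about 3.3 in the first image and 3.9 in the second, so they moved 0.6 units further apart.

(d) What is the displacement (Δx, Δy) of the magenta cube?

(-0.5, -0.3)

From the two frames, the magenta cube sits at roughly (8.5, 5.3) before and (8.0, 5.0) after.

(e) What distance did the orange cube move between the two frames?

1.8

From (1.5, 3.2) to (3.3, 3.4), the orange cube covered √(1.8² + 0.2²) ≈ 1.8 units.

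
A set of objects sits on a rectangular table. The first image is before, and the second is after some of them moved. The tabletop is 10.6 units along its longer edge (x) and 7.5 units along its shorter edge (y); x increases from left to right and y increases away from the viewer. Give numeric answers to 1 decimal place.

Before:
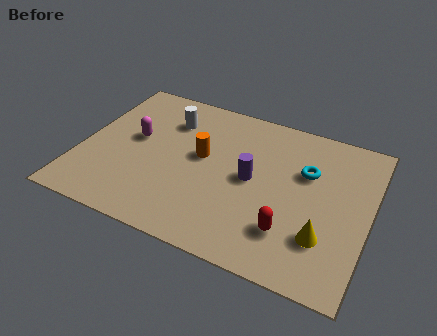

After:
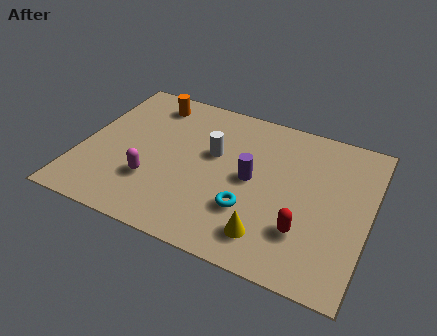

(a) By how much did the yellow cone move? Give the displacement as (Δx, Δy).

(-1.9, -0.7)

The yellow cone was at about (9.1, 2.1) and moved to about (7.2, 1.4).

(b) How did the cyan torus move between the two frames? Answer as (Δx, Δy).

(-1.8, -2.6)

The cyan torus started near (8.2, 4.9) and ended near (6.4, 2.3).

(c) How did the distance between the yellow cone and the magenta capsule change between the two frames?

-3.0

The distance was about 7.5 in the first image and 4.5 in the second, so they moved 3.0 units closer together.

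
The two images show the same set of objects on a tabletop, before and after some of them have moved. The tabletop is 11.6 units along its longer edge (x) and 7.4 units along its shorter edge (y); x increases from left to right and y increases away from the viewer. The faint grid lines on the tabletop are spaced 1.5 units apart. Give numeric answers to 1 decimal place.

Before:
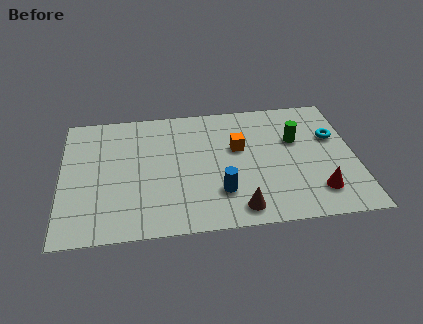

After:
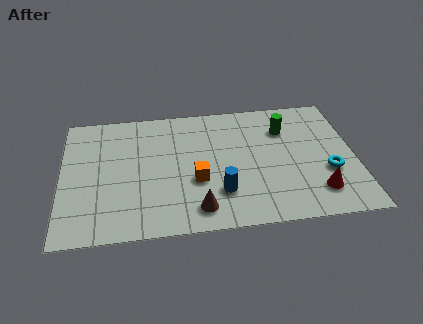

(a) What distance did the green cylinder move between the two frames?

0.8

From (9.3, 4.7) to (8.9, 5.4), the green cylinder covered √(0.4² + 0.7²) ≈ 0.8 units.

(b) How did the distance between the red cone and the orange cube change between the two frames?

+0.7

Before: roughly 4.2 units apart; after: 4.9. That's 0.7 units further apart.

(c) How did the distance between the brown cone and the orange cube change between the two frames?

-1.9

The distance was about 3.5 in the first image and 1.6 in the second, so they moved 1.9 units closer together.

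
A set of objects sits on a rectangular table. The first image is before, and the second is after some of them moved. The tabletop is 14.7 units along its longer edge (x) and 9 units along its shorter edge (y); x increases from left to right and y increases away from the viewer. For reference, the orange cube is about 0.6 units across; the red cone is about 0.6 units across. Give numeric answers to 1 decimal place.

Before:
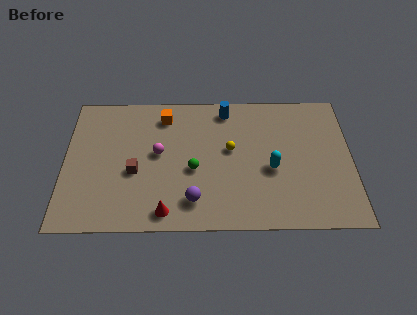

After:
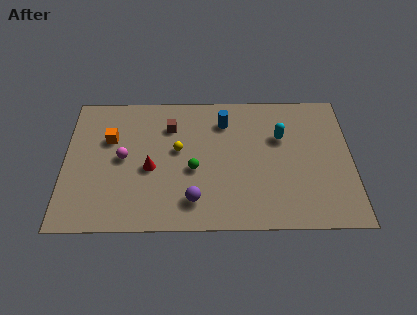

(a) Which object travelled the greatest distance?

the brown cube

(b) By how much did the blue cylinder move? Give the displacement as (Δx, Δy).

(-0.1, -0.8)

The blue cylinder started near (8.3, 7.8) and ended near (8.2, 7.0).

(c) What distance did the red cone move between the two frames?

2.9

The red cone was near (5.2, 1.1) before and (4.4, 3.9) after, so it travelled √(0.8² + 2.8²) ≈ 2.9 units.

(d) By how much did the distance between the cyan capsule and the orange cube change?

+2.2

The distance was about 6.6 in the first image and 8.8 in the second, so they moved 2.2 units further apart.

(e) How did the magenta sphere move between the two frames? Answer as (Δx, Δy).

(-1.8, -0.3)

The magenta sphere started near (4.8, 4.9) and ended near (3.0, 4.6).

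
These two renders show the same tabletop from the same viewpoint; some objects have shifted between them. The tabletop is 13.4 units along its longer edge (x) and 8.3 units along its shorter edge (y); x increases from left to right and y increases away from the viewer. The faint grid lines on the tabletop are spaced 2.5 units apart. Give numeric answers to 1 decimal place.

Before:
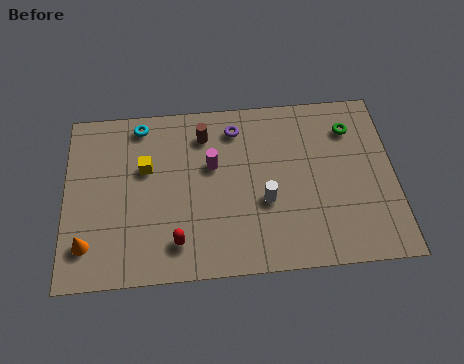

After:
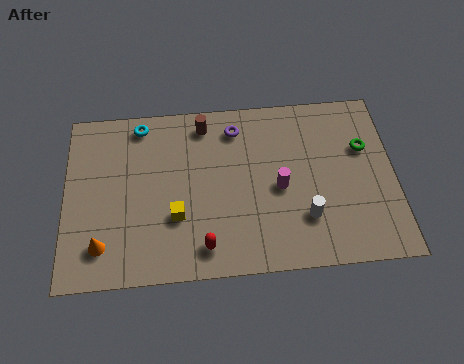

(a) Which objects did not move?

the cyan torus and the purple torus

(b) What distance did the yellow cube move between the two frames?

2.7

The yellow cube was near (3.3, 5.2) before and (4.5, 2.8) after, so it travelled √(1.2² + 2.4²) ≈ 2.7 units.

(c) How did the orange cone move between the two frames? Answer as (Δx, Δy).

(0.6, -0.1)

From the two frames, the orange cone sits at roughly (0.9, 1.8) before and (1.5, 1.7) after.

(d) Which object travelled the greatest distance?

the magenta cylinder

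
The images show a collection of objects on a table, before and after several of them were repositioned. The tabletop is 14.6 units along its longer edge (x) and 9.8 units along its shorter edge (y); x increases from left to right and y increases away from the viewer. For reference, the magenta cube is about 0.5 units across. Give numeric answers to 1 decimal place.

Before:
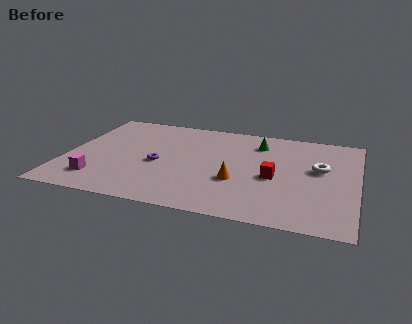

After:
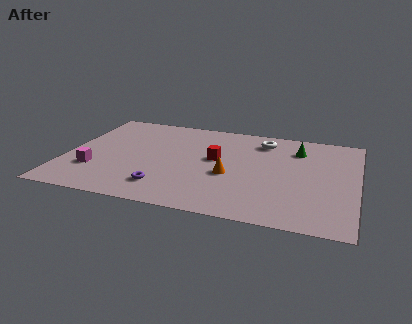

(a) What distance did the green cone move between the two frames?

2.0

From (9.5, 7.7) to (11.5, 7.5), the green cone covered √(2.0² + 0.2²) ≈ 2.0 units.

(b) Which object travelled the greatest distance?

the white torus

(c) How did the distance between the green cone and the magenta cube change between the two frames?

+1.4

Before: roughly 9.5 units apart; after: 10.9. That's 1.4 units further apart.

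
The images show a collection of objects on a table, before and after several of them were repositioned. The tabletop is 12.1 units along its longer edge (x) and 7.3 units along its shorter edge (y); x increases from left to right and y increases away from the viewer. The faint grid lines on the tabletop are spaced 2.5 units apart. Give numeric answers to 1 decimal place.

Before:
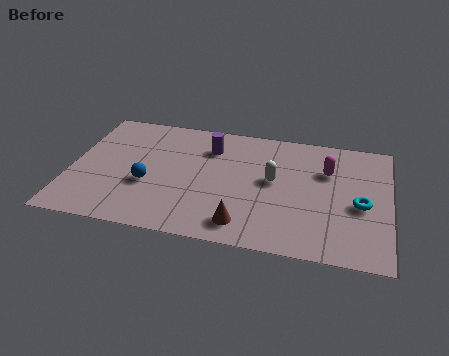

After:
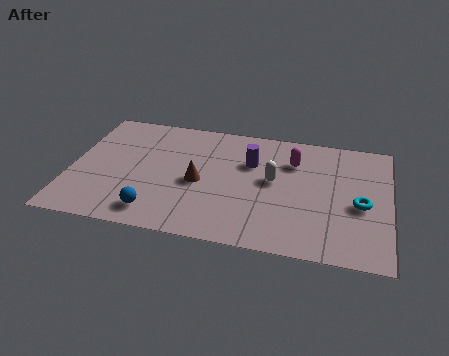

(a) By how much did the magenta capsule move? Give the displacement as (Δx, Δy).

(-1.3, 0.3)

The magenta capsule started near (9.7, 5.0) and ended near (8.4, 5.3).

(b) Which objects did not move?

the white capsule and the cyan torus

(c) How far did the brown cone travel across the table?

2.8

The brown cone was near (6.7, 1.2) before and (4.9, 3.3) after, so it travelled √(1.8² + 2.1²) ≈ 2.8 units.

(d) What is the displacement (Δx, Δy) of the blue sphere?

(0.4, -1.6)

The blue sphere started near (3.0, 2.8) and ended near (3.4, 1.2).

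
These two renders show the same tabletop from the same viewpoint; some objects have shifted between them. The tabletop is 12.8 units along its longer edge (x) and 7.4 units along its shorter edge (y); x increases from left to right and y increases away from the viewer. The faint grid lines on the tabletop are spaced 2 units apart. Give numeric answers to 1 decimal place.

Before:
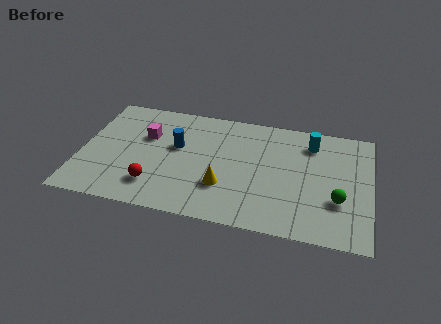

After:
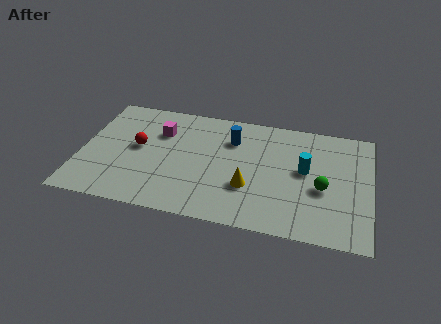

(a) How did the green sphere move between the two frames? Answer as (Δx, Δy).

(-0.7, 0.6)

From the two frames, the green sphere sits at roughly (11.4, 2.5) before and (10.7, 3.1) after.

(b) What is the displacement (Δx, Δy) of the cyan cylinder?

(-0.2, -1.8)

The cyan cylinder started near (10.1, 5.9) and ended near (9.9, 4.1).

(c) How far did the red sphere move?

2.5

The red sphere moved from about (3.4, 1.7) to (2.5, 4.0), a distance of √(0.9² + 2.3²) ≈ 2.5.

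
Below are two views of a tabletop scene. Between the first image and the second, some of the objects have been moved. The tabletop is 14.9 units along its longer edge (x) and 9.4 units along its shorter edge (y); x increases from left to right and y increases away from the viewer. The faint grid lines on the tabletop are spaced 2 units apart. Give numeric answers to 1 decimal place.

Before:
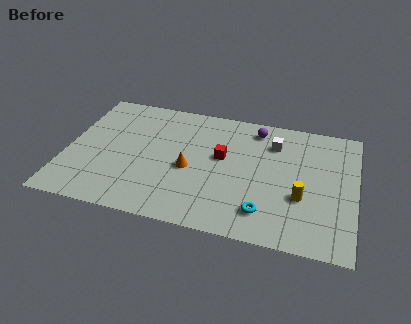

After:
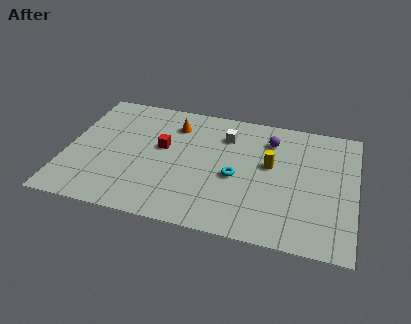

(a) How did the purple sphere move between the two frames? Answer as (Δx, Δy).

(0.8, -0.7)

The purple sphere started near (9.6, 8.0) and ended near (10.4, 7.3).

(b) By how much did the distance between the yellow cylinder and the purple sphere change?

-3.4

They were about 5.3 units apart before and 1.9 after — 3.4 units closer together.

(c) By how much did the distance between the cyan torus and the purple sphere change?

-2.6

The distance was about 6.2 in the first image and 3.6 in the second, so they moved 2.6 units closer together.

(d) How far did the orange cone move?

3.4

From (6.4, 4.1) to (5.4, 7.3), the orange cone covered √(1.0² + 3.2²) ≈ 3.4 units.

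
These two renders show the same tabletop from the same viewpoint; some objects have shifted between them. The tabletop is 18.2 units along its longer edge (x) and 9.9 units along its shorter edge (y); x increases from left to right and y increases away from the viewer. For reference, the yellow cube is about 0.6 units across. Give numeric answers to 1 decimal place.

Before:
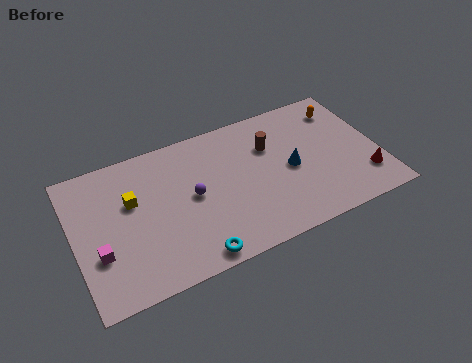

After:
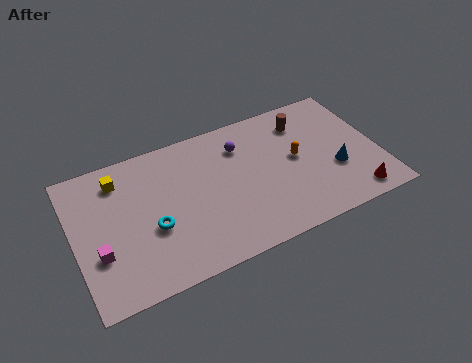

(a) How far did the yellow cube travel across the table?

1.9

The yellow cube was near (3.5, 6.2) before and (2.9, 8.0) after, so it travelled √(0.6² + 1.8²) ≈ 1.9 units.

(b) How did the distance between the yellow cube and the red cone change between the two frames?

+0.9

The distance was about 14.1 in the first image and 15.0 in the second, so they moved 0.9 units further apart.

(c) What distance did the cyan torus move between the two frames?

3.6

The cyan torus was near (6.6, 1.0) before and (4.5, 3.9) after, so it travelled √(2.1² + 2.9²) ≈ 3.6 units.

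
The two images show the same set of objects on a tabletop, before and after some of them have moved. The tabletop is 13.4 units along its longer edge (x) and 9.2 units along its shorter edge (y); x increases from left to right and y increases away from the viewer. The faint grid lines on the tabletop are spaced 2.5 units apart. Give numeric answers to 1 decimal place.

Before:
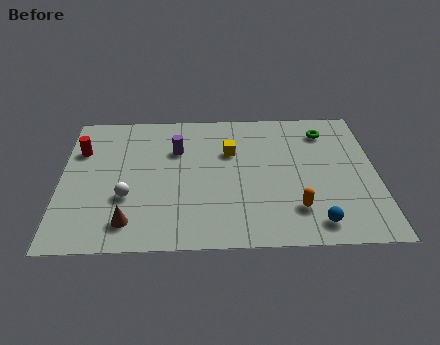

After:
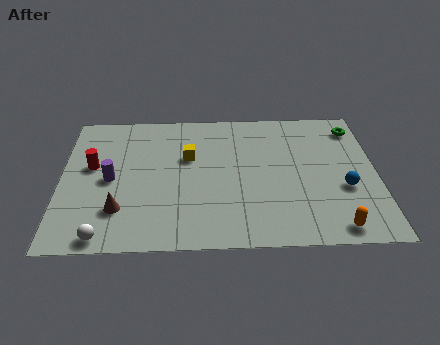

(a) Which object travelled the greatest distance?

the purple cylinder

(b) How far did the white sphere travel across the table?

2.6

From (2.8, 3.2) to (1.9, 0.8), the white sphere covered √(0.9² + 2.4²) ≈ 2.6 units.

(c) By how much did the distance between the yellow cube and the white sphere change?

+0.8

Before: roughly 5.3 units apart; after: 6.1. That's 0.8 units further apart.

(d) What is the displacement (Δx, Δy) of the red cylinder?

(0.5, -1.1)

The red cylinder was at about (0.8, 6.4) and moved to about (1.3, 5.3).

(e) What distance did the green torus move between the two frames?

1.3

The green torus moved from about (11.3, 7.4) to (12.6, 7.6), a distance of √(1.3² + 0.2²) ≈ 1.3.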